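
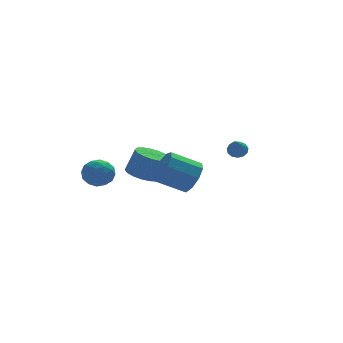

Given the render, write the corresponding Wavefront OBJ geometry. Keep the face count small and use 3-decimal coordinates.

v -3.277 2.948 -0.077
v -2.39 2.906 0.28
v -3.73 1.854 0.92
v -2.843 1.812 1.277
v -3.382 2.588 1.425
v -3.102 3.265 0.809
v -3.018 1.495 0.391
v -2.738 2.172 -0.225
v -2.23 2.009 0.569
v -2.455 2.684 1.208
v -3.665 2.076 -0.008
v -3.89 2.751 0.631
v -2.794 3.023 0.014
v -3.326 1.737 1.186
v -3.643 2.193 1.273
v -3.122 2.168 1.483
v -3.213 3.234 0.325
v -2.691 3.209 0.535
v -3.274 3.022 1.208
v -3.429 1.551 0.665
v -2.907 1.526 0.875
v -2.998 2.592 -0.283
v -2.477 2.567 -0.073
v -2.846 1.738 -0.008
v -2.178 2.471 0.394
v -2.444 1.828 0.98
v -2.547 1.642 0.459
v -2.383 2.039 0.097
v -2.311 2.868 0.769
v -2.577 2.225 1.355
v -2.894 2.681 1.443
v -2.729 3.079 1.08
v -2.217 2.34 0.939
v -3.543 2.535 -0.155
v -3.809 1.892 0.431
v -3.391 1.681 0.12
v -3.226 2.079 -0.243
v -3.676 2.932 0.22
v -3.942 2.289 0.806
v -3.737 2.721 1.103
v -3.573 3.118 0.741
v -3.903 2.42 0.261
v 0.39 -3.722 2.333
v 0.893 -3.571 3.207
v -0.626 -3.327 4.041
v -1.13 -3.478 3.167
v 0.808 -2.965 2.873
v -0.711 -2.72 3.707
v 0.527 -2.713 2.287
v -0.993 -2.468 3.12
v 0.181 -2.933 1.722
v -1.338 -2.688 2.555
v -0.067 -3.523 1.443
v -1.586 -3.278 2.277
v -0.101 -4.206 1.581
v -1.62 -3.961 2.414
v 0.094 -4.663 2.071
v -1.425 -4.418 2.904
v 0.428 -4.68 2.683
v -1.092 -4.435 3.517
v 0.743 -4.249 3.132
v -0.776 -4.004 3.966
v -0.656 2.355 0.259
v -0.134 3.22 0.12
v 0.398 3.13 1.563
v -0.124 2.265 1.701
v -0.567 3.371 0.289
v -0.035 3.28 1.732
v -1.02 3.288 0.451
v -0.488 3.198 1.894
v -1.39 2.992 0.569
v -0.858 2.902 2.012
v -1.591 2.55 0.616
v -1.059 2.46 2.058
v -1.579 2.063 0.581
v -1.047 1.973 2.023
v -1.355 1.643 0.472
v -0.823 1.553 1.914
v -0.971 1.387 0.314
v -0.439 1.296 1.757
v -0.514 1.352 0.144
v 0.017 1.261 1.586
v -0.091 1.546 -0
v 0.441 1.456 1.442
v 0.204 1.927 -0.085
v 0.735 1.836 1.358
v 0.301 2.405 -0.091
v 0.833 2.315 1.352
v 0.179 2.872 -0.017
v 0.711 2.782 1.426
v 4.091 0.866 2.151
v 4.558 0.941 2.469
v 3.509 -0.506 3.329
v 4.335 1.138 2.589
v 4.034 1.249 2.57
v 3.751 1.239 2.418
v 3.576 1.11 2.181
v 3.565 0.904 1.935
v 3.72 0.686 1.758
v 3.993 0.525 1.705
v 4.297 0.473 1.794
v 4.536 0.545 1.997
v 4.633 0.72 2.248
f 1 38 17
f 38 12 41
f 17 41 6
f 38 41 17
f 1 17 13
f 17 6 18
f 13 18 2
f 17 18 13
f 1 13 22
f 13 2 23
f 22 23 8
f 13 23 22
f 1 22 34
f 22 8 37
f 34 37 11
f 22 37 34
f 1 34 38
f 34 11 42
f 38 42 12
f 34 42 38
f 2 18 29
f 18 6 32
f 29 32 10
f 18 32 29
f 6 41 19
f 41 12 40
f 19 40 5
f 41 40 19
f 12 42 39
f 42 11 35
f 39 35 3
f 42 35 39
f 11 37 36
f 37 8 24
f 36 24 7
f 37 24 36
f 8 23 28
f 23 2 25
f 28 25 9
f 23 25 28
f 4 30 16
f 30 10 31
f 16 31 5
f 30 31 16
f 4 16 14
f 16 5 15
f 14 15 3
f 16 15 14
f 4 14 21
f 14 3 20
f 21 20 7
f 14 20 21
f 4 21 26
f 21 7 27
f 26 27 9
f 21 27 26
f 4 26 30
f 26 9 33
f 30 33 10
f 26 33 30
f 5 31 19
f 31 10 32
f 19 32 6
f 31 32 19
f 3 15 39
f 15 5 40
f 39 40 12
f 15 40 39
f 7 20 36
f 20 3 35
f 36 35 11
f 20 35 36
f 9 27 28
f 27 7 24
f 28 24 8
f 27 24 28
f 10 33 29
f 33 9 25
f 29 25 2
f 33 25 29
f 44 43 47
f 44 47 45
f 45 47 48
f 45 48 46
f 47 43 49
f 47 49 48
f 48 49 50
f 48 50 46
f 49 43 51
f 49 51 50
f 50 51 52
f 50 52 46
f 51 43 53
f 51 53 52
f 52 53 54
f 52 54 46
f 53 43 55
f 53 55 54
f 54 55 56
f 54 56 46
f 55 43 57
f 55 57 56
f 56 57 58
f 56 58 46
f 57 43 59
f 57 59 58
f 58 59 60
f 58 60 46
f 59 43 61
f 59 61 60
f 60 61 62
f 60 62 46
f 61 43 44
f 61 44 62
f 62 44 45
f 62 45 46
f 64 63 67
f 64 67 65
f 65 67 68
f 65 68 66
f 67 63 69
f 67 69 68
f 68 69 70
f 68 70 66
f 69 63 71
f 69 71 70
f 70 71 72
f 70 72 66
f 71 63 73
f 71 73 72
f 72 73 74
f 72 74 66
f 73 63 75
f 73 75 74
f 74 75 76
f 74 76 66
f 75 63 77
f 75 77 76
f 76 77 78
f 76 78 66
f 77 63 79
f 77 79 78
f 78 79 80
f 78 80 66
f 79 63 81
f 79 81 80
f 80 81 82
f 80 82 66
f 81 63 83
f 81 83 82
f 82 83 84
f 82 84 66
f 83 63 85
f 83 85 84
f 84 85 86
f 84 86 66
f 85 63 87
f 85 87 86
f 86 87 88
f 86 88 66
f 87 63 89
f 87 89 88
f 88 89 90
f 88 90 66
f 89 63 64
f 89 64 90
f 90 64 65
f 90 65 66
f 92 91 94
f 92 94 93
f 94 91 95
f 94 95 93
f 95 91 96
f 95 96 93
f 96 91 97
f 96 97 93
f 97 91 98
f 97 98 93
f 98 91 99
f 98 99 93
f 99 91 100
f 99 100 93
f 100 91 101
f 100 101 93
f 101 91 102
f 101 102 93
f 102 91 103
f 102 103 93
f 103 91 92
f 103 92 93



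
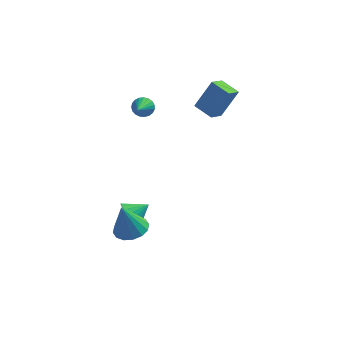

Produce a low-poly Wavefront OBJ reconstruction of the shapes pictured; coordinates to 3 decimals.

v -1.303 -1.572 -3.991
v -0.886 -1.555 -4.674
v -0.497 -1.148 -3.489
v -1.052 -1.24 -4.674
v -1.267 -0.991 -4.539
v -1.49 -0.857 -4.296
v -1.675 -0.865 -3.992
v -1.787 -1.013 -3.688
v -1.803 -1.271 -3.444
v -1.72 -1.59 -3.309
v -1.554 -1.905 -3.308
v -1.338 -2.154 -3.443
v -1.115 -2.288 -3.687
v -0.93 -2.28 -3.99
v -0.818 -2.132 -4.294
v -0.802 -1.873 -4.538
v -1.029 1.07 1.751
v -0.611 1.22 2.092
v -1.131 -0.01 2.349
v -0.797 1.301 2.205
v -1.024 1.341 2.241
v -1.251 1.336 2.191
v -1.44 1.284 2.065
v -1.558 1.195 1.885
v -1.584 1.085 1.682
v -1.515 0.972 1.49
v -1.361 0.877 1.344
v -1.15 0.814 1.268
v -0.918 0.796 1.275
v -0.705 0.826 1.365
v -0.548 0.898 1.521
v -0.474 0.999 1.717
v -0.496 1.113 1.919
v -0.935 -3.818 -2.931
v -0.345 -4.426 -2.866
v -1.325 -4.022 -1.289
v -0.134 -4.052 -2.77
v -0.138 -3.615 -2.716
v -0.356 -3.233 -2.72
v -0.728 -3.007 -2.781
v -1.157 -2.999 -2.882
v -1.525 -3.21 -2.996
v -1.736 -3.584 -3.092
v -1.732 -4.021 -3.146
v -1.514 -4.403 -3.141
v -1.142 -4.629 -3.081
v -0.713 -4.637 -2.98
v 2.16 1.088 1.306
v 1.301 1.698 1.585
v 2.555 1.834 0.892
v 1.695 2.444 1.171
v 2.925 1.496 2.769
v 2.065 2.106 3.048
v 3.319 2.242 2.355
v 2.46 2.852 2.634
f 2 1 4
f 2 4 3
f 4 1 5
f 4 5 3
f 5 1 6
f 5 6 3
f 6 1 7
f 6 7 3
f 7 1 8
f 7 8 3
f 8 1 9
f 8 9 3
f 9 1 10
f 9 10 3
f 10 1 11
f 10 11 3
f 11 1 12
f 11 12 3
f 12 1 13
f 12 13 3
f 13 1 14
f 13 14 3
f 14 1 15
f 14 15 3
f 15 1 16
f 15 16 3
f 16 1 2
f 16 2 3
f 18 17 20
f 18 20 19
f 20 17 21
f 20 21 19
f 21 17 22
f 21 22 19
f 22 17 23
f 22 23 19
f 23 17 24
f 23 24 19
f 24 17 25
f 24 25 19
f 25 17 26
f 25 26 19
f 26 17 27
f 26 27 19
f 27 17 28
f 27 28 19
f 28 17 29
f 28 29 19
f 29 17 30
f 29 30 19
f 30 17 31
f 30 31 19
f 31 17 32
f 31 32 19
f 32 17 33
f 32 33 19
f 33 17 18
f 33 18 19
f 35 34 37
f 35 37 36
f 37 34 38
f 37 38 36
f 38 34 39
f 38 39 36
f 39 34 40
f 39 40 36
f 40 34 41
f 40 41 36
f 41 34 42
f 41 42 36
f 42 34 43
f 42 43 36
f 43 34 44
f 43 44 36
f 44 34 45
f 44 45 36
f 45 34 46
f 45 46 36
f 46 34 47
f 46 47 36
f 47 34 35
f 47 35 36
f 49 51 48
f 52 49 48
f 48 51 50
f 50 52 48
f 49 55 51
f 53 49 52
f 53 55 49
f 51 55 50
f 54 52 50
f 50 55 54
f 54 53 52
f 55 53 54



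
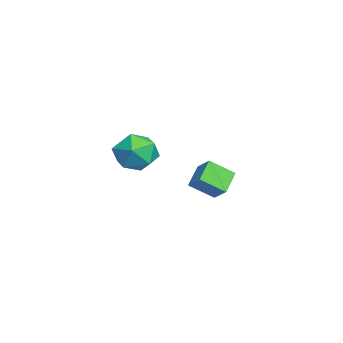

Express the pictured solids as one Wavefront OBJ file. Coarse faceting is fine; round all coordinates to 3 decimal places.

v 1.609 -1.932 3.483
v 2.206 -2.131 4.453
v 1.574 -3.769 3.127
v 2.171 -3.968 4.097
v 1.078 -3.595 4.157
v 1.1 -2.46 4.377
v 2.68 -3.44 3.203
v 2.702 -2.305 3.423
v 2.868 -3.063 4.28
v 1.878 -3.159 4.87
v 1.902 -2.741 2.71
v 0.912 -2.837 3.3
v -4.509 -0.425 0.356
v -3.806 0.12 1.036
v -4.641 0.796 -0.486
v -3.938 1.341 0.194
v -3.442 -0.841 -0.414
v -2.739 -0.296 0.266
v -3.574 0.38 -1.256
v -2.871 0.925 -0.576
f 1 12 6
f 1 6 2
f 1 2 8
f 1 8 11
f 1 11 12
f 2 6 10
f 6 12 5
f 12 11 3
f 11 8 7
f 8 2 9
f 4 10 5
f 4 5 3
f 4 3 7
f 4 7 9
f 4 9 10
f 5 10 6
f 3 5 12
f 7 3 11
f 9 7 8
f 10 9 2
f 14 16 13
f 17 14 13
f 13 16 15
f 15 17 13
f 14 20 16
f 18 14 17
f 18 20 14
f 16 20 15
f 19 17 15
f 15 20 19
f 19 18 17
f 20 18 19



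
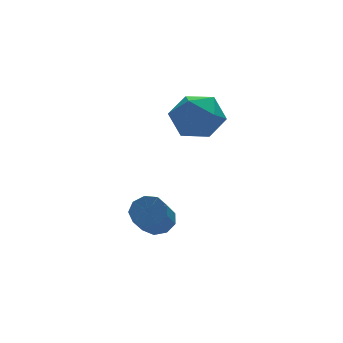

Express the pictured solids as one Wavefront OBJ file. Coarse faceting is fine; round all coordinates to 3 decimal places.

v -1.777 1.623 -2.771
v -1.272 1.129 -2.845
v -1.978 0.243 -1.743
v -2.483 0.737 -1.669
v -1.143 1.45 -2.504
v -1.848 0.564 -1.402
v -1.31 1.852 -2.288
v -2.015 0.966 -1.186
v -1.696 2.146 -2.298
v -2.401 1.26 -1.196
v -2.12 2.196 -2.529
v -2.825 1.31 -1.428
v -2.384 1.978 -2.874
v -3.089 1.092 -1.772
v -2.364 1.593 -3.17
v -3.069 0.707 -2.068
v -2.069 1.223 -3.28
v -2.775 0.337 -2.178
v -1.638 1.04 -3.151
v -2.344 0.154 -2.049
v 0.042 3.274 2.4
v 0.92 3.162 1.705
v -0.64 1.698 1.795
v 0.238 1.586 1.1
v 0.386 1.497 2.212
v 0.807 2.471 2.586
v -0.527 2.389 0.914
v -0.106 3.363 1.288
v 0.568 2.614 0.787
v 1.132 2.063 1.589
v -0.852 2.797 1.911
v -0.288 2.246 2.713
f 2 1 5
f 2 5 3
f 3 5 6
f 3 6 4
f 5 1 7
f 5 7 6
f 6 7 8
f 6 8 4
f 7 1 9
f 7 9 8
f 8 9 10
f 8 10 4
f 9 1 11
f 9 11 10
f 10 11 12
f 10 12 4
f 11 1 13
f 11 13 12
f 12 13 14
f 12 14 4
f 13 1 15
f 13 15 14
f 14 15 16
f 14 16 4
f 15 1 17
f 15 17 16
f 16 17 18
f 16 18 4
f 17 1 19
f 17 19 18
f 18 19 20
f 18 20 4
f 19 1 2
f 19 2 20
f 20 2 3
f 20 3 4
f 21 32 26
f 21 26 22
f 21 22 28
f 21 28 31
f 21 31 32
f 22 26 30
f 26 32 25
f 32 31 23
f 31 28 27
f 28 22 29
f 24 30 25
f 24 25 23
f 24 23 27
f 24 27 29
f 24 29 30
f 25 30 26
f 23 25 32
f 27 23 31
f 29 27 28
f 30 29 22



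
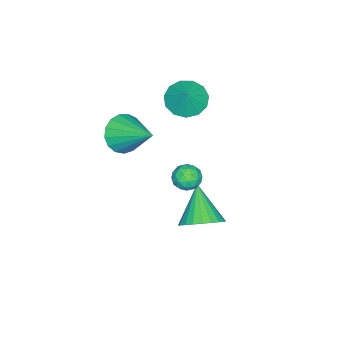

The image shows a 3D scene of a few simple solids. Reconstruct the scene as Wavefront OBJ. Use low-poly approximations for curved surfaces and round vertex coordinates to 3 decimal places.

v -2.534 -1.282 2.777
v -1.804 -1.96 2.518
v -1.866 -0.938 3.763
v -1.667 -1.463 2.252
v -1.806 -0.908 2.152
v -2.176 -0.472 2.251
v -2.66 -0.294 2.517
v -3.104 -0.429 2.865
v -3.367 -0.835 3.186
v -3.366 -1.383 3.376
v -3.101 -1.899 3.377
v -2.656 -2.219 3.187
v -2.172 -2.242 2.867
v 1.829 1.585 1.864
v 2.363 1.95 2.168
v 2.217 0.61 2.352
v 2.751 0.975 2.656
v 2.078 1.079 2.874
v 1.839 1.681 2.572
v 2.741 0.879 1.948
v 2.502 1.481 1.646
v 2.927 1.513 2.22
v 2.517 1.637 2.792
v 2.063 0.923 1.728
v 1.653 1.047 2.3
v 2.062 1.853 1.973
v 2.518 0.707 2.547
v 2.122 0.768 2.675
v 2.437 0.983 2.854
v 1.754 1.695 2.211
v 2.068 1.909 2.389
v 1.9 1.398 2.805
v 2.512 0.651 2.131
v 2.826 0.865 2.309
v 2.143 1.577 1.666
v 2.458 1.792 1.845
v 2.68 1.162 1.715
v 2.708 1.811 2.182
v 2.936 1.238 2.469
v 2.93 1.181 2.053
v 2.789 1.535 1.875
v 2.467 1.884 2.519
v 2.695 1.311 2.806
v 2.299 1.372 2.934
v 2.158 1.726 2.756
v 2.798 1.627 2.549
v 1.885 1.249 1.714
v 2.113 0.676 2.001
v 2.422 0.834 1.764
v 2.281 1.188 1.586
v 1.644 1.322 2.051
v 1.872 0.749 2.338
v 1.791 1.025 2.645
v 1.65 1.379 2.467
v 1.782 0.933 1.971
v 0.327 1.032 -2.984
v 1.167 1.005 -2.306
v -0.887 0.148 -1.516
v 1.001 1.382 -2.216
v 0.732 1.706 -2.243
v 0.402 1.927 -2.383
v 0.06 2.011 -2.615
v -0.241 1.947 -2.902
v -0.456 1.744 -3.202
v -0.551 1.432 -3.469
v -0.513 1.059 -3.662
v -0.347 0.682 -3.752
v -0.078 0.359 -3.725
v 0.252 0.138 -3.585
v 0.594 0.053 -3.353
v 0.895 0.117 -3.066
v 1.109 0.321 -2.766
v 1.205 0.633 -2.499
v 0.934 -2.578 2.501
v 1.504 -2.25 1.683
v 1.486 -0.802 3.599
v 1.048 -2.056 1.598
v 0.566 -1.982 1.72
v 0.169 -2.044 2.021
v -0.054 -2.229 2.432
v -0.05 -2.494 2.859
v 0.18 -2.778 3.204
v 0.582 -3.017 3.388
v 1.065 -3.155 3.369
v 1.518 -3.161 3.151
v 1.837 -3.034 2.785
v 1.949 -2.802 2.353
v 1.829 -2.519 1.955
f 2 1 4
f 2 4 3
f 4 1 5
f 4 5 3
f 5 1 6
f 5 6 3
f 6 1 7
f 6 7 3
f 7 1 8
f 7 8 3
f 8 1 9
f 8 9 3
f 9 1 10
f 9 10 3
f 10 1 11
f 10 11 3
f 11 1 12
f 11 12 3
f 12 1 13
f 12 13 3
f 13 1 2
f 13 2 3
f 14 51 30
f 51 25 54
f 30 54 19
f 51 54 30
f 14 30 26
f 30 19 31
f 26 31 15
f 30 31 26
f 14 26 35
f 26 15 36
f 35 36 21
f 26 36 35
f 14 35 47
f 35 21 50
f 47 50 24
f 35 50 47
f 14 47 51
f 47 24 55
f 51 55 25
f 47 55 51
f 15 31 42
f 31 19 45
f 42 45 23
f 31 45 42
f 19 54 32
f 54 25 53
f 32 53 18
f 54 53 32
f 25 55 52
f 55 24 48
f 52 48 16
f 55 48 52
f 24 50 49
f 50 21 37
f 49 37 20
f 50 37 49
f 21 36 41
f 36 15 38
f 41 38 22
f 36 38 41
f 17 43 29
f 43 23 44
f 29 44 18
f 43 44 29
f 17 29 27
f 29 18 28
f 27 28 16
f 29 28 27
f 17 27 34
f 27 16 33
f 34 33 20
f 27 33 34
f 17 34 39
f 34 20 40
f 39 40 22
f 34 40 39
f 17 39 43
f 39 22 46
f 43 46 23
f 39 46 43
f 18 44 32
f 44 23 45
f 32 45 19
f 44 45 32
f 16 28 52
f 28 18 53
f 52 53 25
f 28 53 52
f 20 33 49
f 33 16 48
f 49 48 24
f 33 48 49
f 22 40 41
f 40 20 37
f 41 37 21
f 40 37 41
f 23 46 42
f 46 22 38
f 42 38 15
f 46 38 42
f 57 56 59
f 57 59 58
f 59 56 60
f 59 60 58
f 60 56 61
f 60 61 58
f 61 56 62
f 61 62 58
f 62 56 63
f 62 63 58
f 63 56 64
f 63 64 58
f 64 56 65
f 64 65 58
f 65 56 66
f 65 66 58
f 66 56 67
f 66 67 58
f 67 56 68
f 67 68 58
f 68 56 69
f 68 69 58
f 69 56 70
f 69 70 58
f 70 56 71
f 70 71 58
f 71 56 72
f 71 72 58
f 72 56 73
f 72 73 58
f 73 56 57
f 73 57 58
f 75 74 77
f 75 77 76
f 77 74 78
f 77 78 76
f 78 74 79
f 78 79 76
f 79 74 80
f 79 80 76
f 80 74 81
f 80 81 76
f 81 74 82
f 81 82 76
f 82 74 83
f 82 83 76
f 83 74 84
f 83 84 76
f 84 74 85
f 84 85 76
f 85 74 86
f 85 86 76
f 86 74 87
f 86 87 76
f 87 74 88
f 87 88 76
f 88 74 75
f 88 75 76



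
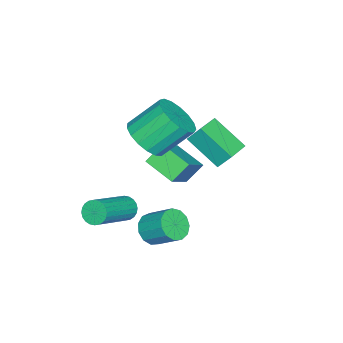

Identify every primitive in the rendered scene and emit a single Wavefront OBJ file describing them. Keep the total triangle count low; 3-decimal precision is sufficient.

v -0.13 -1.935 -0.611
v 0.092 -2.198 -1.066
v 1.932 -2.587 0.056
v 1.71 -2.325 0.511
v 0.157 -1.988 -1.1
v 1.997 -2.377 0.021
v 0.179 -1.77 -1.06
v 2.019 -2.16 0.061
v 0.154 -1.578 -0.952
v 1.994 -1.967 0.17
v 0.085 -1.44 -0.792
v 1.925 -1.829 0.33
v -0.016 -1.377 -0.604
v 1.824 -1.766 0.518
v -0.135 -1.399 -0.417
v 1.705 -1.789 0.704
v -0.253 -1.503 -0.26
v 1.588 -1.893 0.862
v -0.352 -1.673 -0.156
v 1.488 -2.062 0.966
v -0.417 -1.883 -0.121
v 1.423 -2.272 1
v -0.439 -2.1 -0.161
v 1.401 -2.49 0.96
v -0.414 -2.293 -0.27
v 1.426 -2.682 0.852
v -0.345 -2.431 -0.43
v 1.495 -2.82 0.692
v -0.244 -2.494 -0.618
v 1.596 -2.883 0.504
v -0.125 -2.471 -0.804
v 1.715 -2.861 0.317
v -0.008 -2.367 -0.962
v 1.833 -2.757 0.16
v -4.382 -1.613 0.035
v -2.846 -1.562 1.299
v -4.009 -0.316 -0.47
v -2.473 -0.266 0.795
v -3.767 -2.074 -0.695
v -2.231 -2.024 0.57
v -3.394 -0.778 -1.199
v -1.858 -0.727 0.065
v -1.844 0.494 3.741
v -1.895 1.027 4.477
v -1.569 1.862 2.77
v -1.62 2.395 3.506
v -0.76 0.385 3.894
v -0.811 0.918 4.63
v -0.485 1.753 2.923
v -0.536 2.286 3.659
v -1.202 -1.538 2.9
v -0.493 -1.804 3.552
v -1.208 -0.768 4.753
v -1.918 -0.502 4.1
v -0.308 -1.422 3.332
v -1.024 -0.385 4.533
v -0.328 -1.066 3.013
v -1.044 -0.029 4.213
v -0.549 -0.818 2.668
v -1.264 0.218 3.868
v -0.919 -0.735 2.376
v -1.634 0.301 3.576
v -1.354 -0.836 2.204
v -2.069 0.2 3.404
v -1.754 -1.098 2.191
v -2.47 -0.062 3.392
v -2.028 -1.461 2.341
v -2.744 -0.425 3.542
v -2.113 -1.842 2.619
v -2.828 -0.805 3.819
v -1.989 -2.152 2.961
v -2.705 -1.116 4.162
v -1.685 -2.323 3.289
v -2.4 -1.286 4.49
v -1.27 -2.313 3.528
v -1.986 -1.277 4.729
v -0.84 -2.126 3.623
v -1.556 -1.09 4.824
v 0.425 -0.522 -0.911
v 0.684 -0.125 -1.467
v 0.833 0.899 -0.664
v 0.575 0.502 -0.109
v 0.276 -0.068 -1.463
v 0.426 0.956 -0.66
v -0.084 -0.155 -1.285
v 0.066 0.869 -0.482
v -0.282 -0.359 -0.988
v -0.133 0.665 -0.185
v -0.256 -0.615 -0.666
v -0.107 0.41 0.136
v -0.014 -0.841 -0.423
v 0.136 0.183 0.38
v 0.368 -0.966 -0.335
v 0.518 0.058 0.468
v 0.768 -0.95 -0.429
v 0.918 0.074 0.373
v 1.059 -0.798 -0.677
v 1.209 0.226 0.126
v 1.149 -0.559 -0.999
v 1.299 0.465 -0.197
v 1.009 -0.308 -1.294
v 1.159 0.716 -0.491
f 2 1 5
f 2 5 3
f 3 5 6
f 3 6 4
f 5 1 7
f 5 7 6
f 6 7 8
f 6 8 4
f 7 1 9
f 7 9 8
f 8 9 10
f 8 10 4
f 9 1 11
f 9 11 10
f 10 11 12
f 10 12 4
f 11 1 13
f 11 13 12
f 12 13 14
f 12 14 4
f 13 1 15
f 13 15 14
f 14 15 16
f 14 16 4
f 15 1 17
f 15 17 16
f 16 17 18
f 16 18 4
f 17 1 19
f 17 19 18
f 18 19 20
f 18 20 4
f 19 1 21
f 19 21 20
f 20 21 22
f 20 22 4
f 21 1 23
f 21 23 22
f 22 23 24
f 22 24 4
f 23 1 25
f 23 25 24
f 24 25 26
f 24 26 4
f 25 1 27
f 25 27 26
f 26 27 28
f 26 28 4
f 27 1 29
f 27 29 28
f 28 29 30
f 28 30 4
f 29 1 31
f 29 31 30
f 30 31 32
f 30 32 4
f 31 1 33
f 31 33 32
f 32 33 34
f 32 34 4
f 33 1 2
f 33 2 34
f 34 2 3
f 34 3 4
f 36 38 35
f 39 36 35
f 35 38 37
f 37 39 35
f 36 42 38
f 40 36 39
f 40 42 36
f 38 42 37
f 41 39 37
f 37 42 41
f 41 40 39
f 42 40 41
f 44 46 43
f 47 44 43
f 43 46 45
f 45 47 43
f 44 50 46
f 48 44 47
f 48 50 44
f 46 50 45
f 49 47 45
f 45 50 49
f 49 48 47
f 50 48 49
f 52 51 55
f 52 55 53
f 53 55 56
f 53 56 54
f 55 51 57
f 55 57 56
f 56 57 58
f 56 58 54
f 57 51 59
f 57 59 58
f 58 59 60
f 58 60 54
f 59 51 61
f 59 61 60
f 60 61 62
f 60 62 54
f 61 51 63
f 61 63 62
f 62 63 64
f 62 64 54
f 63 51 65
f 63 65 64
f 64 65 66
f 64 66 54
f 65 51 67
f 65 67 66
f 66 67 68
f 66 68 54
f 67 51 69
f 67 69 68
f 68 69 70
f 68 70 54
f 69 51 71
f 69 71 70
f 70 71 72
f 70 72 54
f 71 51 73
f 71 73 72
f 72 73 74
f 72 74 54
f 73 51 75
f 73 75 74
f 74 75 76
f 74 76 54
f 75 51 77
f 75 77 76
f 76 77 78
f 76 78 54
f 77 51 52
f 77 52 78
f 78 52 53
f 78 53 54
f 80 79 83
f 80 83 81
f 81 83 84
f 81 84 82
f 83 79 85
f 83 85 84
f 84 85 86
f 84 86 82
f 85 79 87
f 85 87 86
f 86 87 88
f 86 88 82
f 87 79 89
f 87 89 88
f 88 89 90
f 88 90 82
f 89 79 91
f 89 91 90
f 90 91 92
f 90 92 82
f 91 79 93
f 91 93 92
f 92 93 94
f 92 94 82
f 93 79 95
f 93 95 94
f 94 95 96
f 94 96 82
f 95 79 97
f 95 97 96
f 96 97 98
f 96 98 82
f 97 79 99
f 97 99 98
f 98 99 100
f 98 100 82
f 99 79 101
f 99 101 100
f 100 101 102
f 100 102 82
f 101 79 80
f 101 80 102
f 102 80 81
f 102 81 82



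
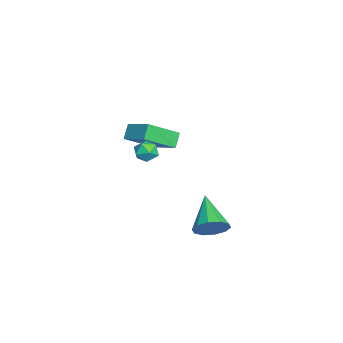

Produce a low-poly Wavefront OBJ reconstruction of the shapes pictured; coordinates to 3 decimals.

v 4.813 3.041 -3.07
v 5.32 2.887 -2.318
v 3.047 2.699 -1.95
v 5.2 3.442 -2.338
v 4.932 3.844 -2.637
v 4.619 3.94 -3.102
v 4.38 3.692 -3.555
v 4.307 3.196 -3.822
v 4.427 2.64 -3.802
v 4.695 2.238 -3.503
v 5.008 2.143 -3.038
v 5.247 2.39 -2.586
v 2.641 0.415 1.011
v 3.085 0.398 1.517
v 3.095 -0.478 0.583
v 3.539 -0.495 1.089
v 2.889 -0.627 1.206
v 2.609 -0.076 1.47
v 3.571 -0.004 0.63
v 3.291 0.547 0.894
v 3.659 0.139 1.281
v 3.238 -0.247 1.637
v 2.942 0.167 0.463
v 2.521 -0.219 0.819
v -1.301 -1.379 -0.749
v -1.892 -1.194 -0.042
v -2.091 0.115 -1.8
v -2.682 0.3 -1.093
v -0.178 -0.32 -0.087
v -0.769 -0.135 0.62
v -0.968 1.174 -1.138
v -1.559 1.359 -0.431
f 2 1 4
f 2 4 3
f 4 1 5
f 4 5 3
f 5 1 6
f 5 6 3
f 6 1 7
f 6 7 3
f 7 1 8
f 7 8 3
f 8 1 9
f 8 9 3
f 9 1 10
f 9 10 3
f 10 1 11
f 10 11 3
f 11 1 12
f 11 12 3
f 12 1 2
f 12 2 3
f 13 24 18
f 13 18 14
f 13 14 20
f 13 20 23
f 13 23 24
f 14 18 22
f 18 24 17
f 24 23 15
f 23 20 19
f 20 14 21
f 16 22 17
f 16 17 15
f 16 15 19
f 16 19 21
f 16 21 22
f 17 22 18
f 15 17 24
f 19 15 23
f 21 19 20
f 22 21 14
f 26 28 25
f 29 26 25
f 25 28 27
f 27 29 25
f 26 32 28
f 30 26 29
f 30 32 26
f 28 32 27
f 31 29 27
f 27 32 31
f 31 30 29
f 32 30 31



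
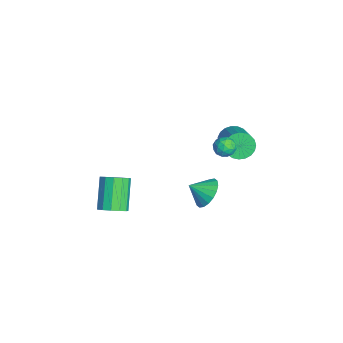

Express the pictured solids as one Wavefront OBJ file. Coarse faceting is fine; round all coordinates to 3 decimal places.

v -0.519 3.25 0.996
v -0.216 2.728 0.697
v -1.244 2.572 1.443
v -0.941 2.05 1.144
v -0.63 2.38 1.642
v -0.182 2.799 1.365
v -1.278 2.501 0.775
v -0.83 2.92 0.498
v -0.685 2.266 0.56
v -0.285 2.191 1.096
v -1.175 3.109 1.044
v -0.775 3.034 1.58
v -0.304 3.049 0.807
v -1.156 2.251 1.333
v -0.974 2.445 1.625
v -0.796 2.139 1.45
v -0.284 3.09 1.2
v -0.106 2.784 1.024
v -0.35 2.579 1.58
v -1.354 2.516 1.116
v -1.176 2.21 0.94
v -0.664 3.161 0.69
v -0.486 2.855 0.515
v -1.11 2.721 0.56
v -0.401 2.47 0.551
v -0.827 2.072 0.814
v -1.025 2.336 0.597
v -0.762 2.583 0.434
v -0.166 2.426 0.866
v -0.592 2.028 1.129
v -0.41 2.222 1.422
v -0.146 2.468 1.259
v -0.442 2.154 0.786
v -0.868 3.272 1.011
v -1.294 2.874 1.274
v -1.314 2.832 0.881
v -1.05 3.078 0.718
v -0.633 3.228 1.326
v -1.059 2.83 1.589
v -0.698 2.717 1.706
v -0.435 2.964 1.543
v -1.018 3.146 1.354
v -2.678 3.46 -0.175
v -2.276 3.692 -0.91
v -0.62 3.772 0.019
v -1.022 3.54 0.755
v -2.369 4.013 -0.771
v -0.714 4.093 0.158
v -2.516 4.238 -0.529
v -0.861 4.318 0.4
v -2.691 4.328 -0.226
v -1.036 4.408 0.704
v -2.863 4.269 0.087
v -1.208 4.349 1.016
v -3.004 4.069 0.354
v -1.348 4.149 1.283
v -3.088 3.765 0.53
v -1.432 3.844 1.459
v -3.101 3.407 0.584
v -1.446 3.487 1.513
v -3.041 3.059 0.507
v -1.385 3.139 1.436
v -2.918 2.78 0.312
v -1.263 2.86 1.241
v -2.753 2.619 0.033
v -1.098 2.698 0.962
v -2.576 2.603 -0.282
v -0.921 2.683 0.647
v -2.416 2.735 -0.578
v -0.761 2.815 0.351
v -2.301 2.993 -0.805
v -0.646 3.073 0.124
v -2.252 3.332 -0.922
v -0.596 3.411 0.007
v 1.624 1.356 -0.495
v 2.22 1.767 0.166
v 1.516 0.404 0.195
v 1.825 1.903 0.293
v 1.391 1.932 0.263
v 1.003 1.846 0.084
v 0.738 1.663 -0.21
v 0.648 1.419 -0.561
v 0.752 1.163 -0.898
v 1.029 0.945 -1.156
v 1.423 0.808 -1.282
v 1.857 0.78 -1.253
v 2.245 0.866 -1.073
v 2.51 1.049 -0.779
v 2.6 1.292 -0.429
v 2.496 1.549 -0.091
v 2.157 -3.676 -0.749
v 2.559 -2.999 -0.518
v 1.205 -2.688 0.921
v 0.803 -3.364 0.689
v 2.251 -2.866 -0.836
v 0.897 -2.554 0.603
v 1.914 -2.99 -1.127
v 0.56 -2.678 0.312
v 1.654 -3.331 -1.297
v 0.3 -3.019 0.141
v 1.553 -3.782 -1.294
v 0.2 -3.47 0.145
v 1.645 -4.199 -1.118
v 0.291 -3.888 0.321
v 1.898 -4.45 -0.825
v 0.545 -4.139 0.614
v 2.234 -4.456 -0.507
v 0.881 -4.144 0.931
v 2.546 -4.213 -0.267
v 1.192 -3.901 1.172
v 2.734 -3.8 -0.18
v 1.38 -3.488 1.259
v 2.738 -3.348 -0.273
v 1.385 -3.036 1.165
f 1 38 17
f 38 12 41
f 17 41 6
f 38 41 17
f 1 17 13
f 17 6 18
f 13 18 2
f 17 18 13
f 1 13 22
f 13 2 23
f 22 23 8
f 13 23 22
f 1 22 34
f 22 8 37
f 34 37 11
f 22 37 34
f 1 34 38
f 34 11 42
f 38 42 12
f 34 42 38
f 2 18 29
f 18 6 32
f 29 32 10
f 18 32 29
f 6 41 19
f 41 12 40
f 19 40 5
f 41 40 19
f 12 42 39
f 42 11 35
f 39 35 3
f 42 35 39
f 11 37 36
f 37 8 24
f 36 24 7
f 37 24 36
f 8 23 28
f 23 2 25
f 28 25 9
f 23 25 28
f 4 30 16
f 30 10 31
f 16 31 5
f 30 31 16
f 4 16 14
f 16 5 15
f 14 15 3
f 16 15 14
f 4 14 21
f 14 3 20
f 21 20 7
f 14 20 21
f 4 21 26
f 21 7 27
f 26 27 9
f 21 27 26
f 4 26 30
f 26 9 33
f 30 33 10
f 26 33 30
f 5 31 19
f 31 10 32
f 19 32 6
f 31 32 19
f 3 15 39
f 15 5 40
f 39 40 12
f 15 40 39
f 7 20 36
f 20 3 35
f 36 35 11
f 20 35 36
f 9 27 28
f 27 7 24
f 28 24 8
f 27 24 28
f 10 33 29
f 33 9 25
f 29 25 2
f 33 25 29
f 44 43 47
f 44 47 45
f 45 47 48
f 45 48 46
f 47 43 49
f 47 49 48
f 48 49 50
f 48 50 46
f 49 43 51
f 49 51 50
f 50 51 52
f 50 52 46
f 51 43 53
f 51 53 52
f 52 53 54
f 52 54 46
f 53 43 55
f 53 55 54
f 54 55 56
f 54 56 46
f 55 43 57
f 55 57 56
f 56 57 58
f 56 58 46
f 57 43 59
f 57 59 58
f 58 59 60
f 58 60 46
f 59 43 61
f 59 61 60
f 60 61 62
f 60 62 46
f 61 43 63
f 61 63 62
f 62 63 64
f 62 64 46
f 63 43 65
f 63 65 64
f 64 65 66
f 64 66 46
f 65 43 67
f 65 67 66
f 66 67 68
f 66 68 46
f 67 43 69
f 67 69 68
f 68 69 70
f 68 70 46
f 69 43 71
f 69 71 70
f 70 71 72
f 70 72 46
f 71 43 73
f 71 73 72
f 72 73 74
f 72 74 46
f 73 43 44
f 73 44 74
f 74 44 45
f 74 45 46
f 76 75 78
f 76 78 77
f 78 75 79
f 78 79 77
f 79 75 80
f 79 80 77
f 80 75 81
f 80 81 77
f 81 75 82
f 81 82 77
f 82 75 83
f 82 83 77
f 83 75 84
f 83 84 77
f 84 75 85
f 84 85 77
f 85 75 86
f 85 86 77
f 86 75 87
f 86 87 77
f 87 75 88
f 87 88 77
f 88 75 89
f 88 89 77
f 89 75 90
f 89 90 77
f 90 75 76
f 90 76 77
f 92 91 95
f 92 95 93
f 93 95 96
f 93 96 94
f 95 91 97
f 95 97 96
f 96 97 98
f 96 98 94
f 97 91 99
f 97 99 98
f 98 99 100
f 98 100 94
f 99 91 101
f 99 101 100
f 100 101 102
f 100 102 94
f 101 91 103
f 101 103 102
f 102 103 104
f 102 104 94
f 103 91 105
f 103 105 104
f 104 105 106
f 104 106 94
f 105 91 107
f 105 107 106
f 106 107 108
f 106 108 94
f 107 91 109
f 107 109 108
f 108 109 110
f 108 110 94
f 109 91 111
f 109 111 110
f 110 111 112
f 110 112 94
f 111 91 113
f 111 113 112
f 112 113 114
f 112 114 94
f 113 91 92
f 113 92 114
f 114 92 93
f 114 93 94



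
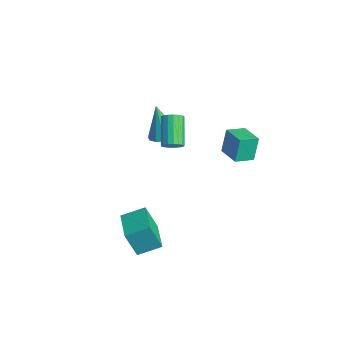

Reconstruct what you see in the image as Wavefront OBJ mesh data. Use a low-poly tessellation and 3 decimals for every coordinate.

v -0.617 1.785 -0.632
v -0.856 2.158 0.612
v -0.614 2.782 -0.93
v -0.852 3.154 0.314
v 0.612 1.846 -0.414
v 0.374 2.218 0.83
v 0.616 2.842 -0.712
v 0.377 3.215 0.532
v -0.874 -0.661 0.613
v -0.516 -0.31 0.839
v -1.707 0.291 1.793
v -2.066 -0.059 1.567
v -0.614 -0.177 0.634
v -1.805 0.424 1.588
v -0.771 -0.155 0.424
v -1.962 0.446 1.378
v -0.951 -0.248 0.257
v -2.143 0.353 1.211
v -1.115 -0.437 0.172
v -2.306 0.165 1.126
v -1.223 -0.676 0.188
v -2.414 -0.075 1.141
v -1.251 -0.912 0.301
v -2.442 -0.311 1.255
v -1.193 -1.09 0.486
v -2.384 -0.489 1.439
v -1.062 -1.17 0.7
v -2.253 -0.569 1.653
v -0.888 -1.133 0.894
v -2.079 -0.532 1.848
v -0.711 -0.988 1.024
v -1.902 -0.387 1.977
v -0.571 -0.768 1.059
v -1.763 -0.167 2.013
v -0.501 -0.523 0.993
v -1.692 0.078 1.947
v -2.948 -0.075 -0.634
v -2.245 0.06 -0.351
v -3.632 -0.145 1.094
v -2.43 0.448 -0.408
v -2.78 0.67 -0.537
v -3.183 0.656 -0.697
v -3.511 0.41 -0.837
v -3.661 0.009 -0.913
v -3.585 -0.417 -0.9
v -3.306 -0.736 -0.803
v -2.914 -0.844 -0.652
v -2.533 -0.708 -0.496
v -2.283 -0.371 -0.383
v 0.857 -3.599 -3.299
v 0.584 -4.071 -1.87
v 1.194 -2.496 -2.871
v 0.922 -2.969 -1.441
v 2.378 -4.111 -3.179
v 2.106 -4.584 -1.749
v 2.716 -3.009 -2.75
v 2.443 -3.481 -1.321
f 2 4 1
f 5 2 1
f 1 4 3
f 3 5 1
f 2 8 4
f 6 2 5
f 6 8 2
f 4 8 3
f 7 5 3
f 3 8 7
f 7 6 5
f 8 6 7
f 10 9 13
f 10 13 11
f 11 13 14
f 11 14 12
f 13 9 15
f 13 15 14
f 14 15 16
f 14 16 12
f 15 9 17
f 15 17 16
f 16 17 18
f 16 18 12
f 17 9 19
f 17 19 18
f 18 19 20
f 18 20 12
f 19 9 21
f 19 21 20
f 20 21 22
f 20 22 12
f 21 9 23
f 21 23 22
f 22 23 24
f 22 24 12
f 23 9 25
f 23 25 24
f 24 25 26
f 24 26 12
f 25 9 27
f 25 27 26
f 26 27 28
f 26 28 12
f 27 9 29
f 27 29 28
f 28 29 30
f 28 30 12
f 29 9 31
f 29 31 30
f 30 31 32
f 30 32 12
f 31 9 33
f 31 33 32
f 32 33 34
f 32 34 12
f 33 9 35
f 33 35 34
f 34 35 36
f 34 36 12
f 35 9 10
f 35 10 36
f 36 10 11
f 36 11 12
f 38 37 40
f 38 40 39
f 40 37 41
f 40 41 39
f 41 37 42
f 41 42 39
f 42 37 43
f 42 43 39
f 43 37 44
f 43 44 39
f 44 37 45
f 44 45 39
f 45 37 46
f 45 46 39
f 46 37 47
f 46 47 39
f 47 37 48
f 47 48 39
f 48 37 49
f 48 49 39
f 49 37 38
f 49 38 39
f 51 53 50
f 54 51 50
f 50 53 52
f 52 54 50
f 51 57 53
f 55 51 54
f 55 57 51
f 53 57 52
f 56 54 52
f 52 57 56
f 56 55 54
f 57 55 56



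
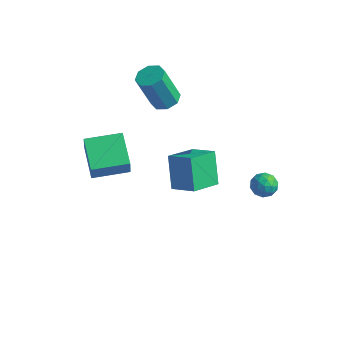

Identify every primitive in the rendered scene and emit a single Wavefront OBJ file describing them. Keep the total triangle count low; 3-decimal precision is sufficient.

v -3.031 2.04 2.625
v -2.466 2.503 2.899
v -3.045 2.003 4.93
v -3.609 1.54 4.655
v -2.983 2.793 2.824
v -3.561 2.293 4.854
v -3.527 2.641 2.631
v -4.106 2.142 4.662
v -3.781 2.138 2.435
v -4.36 1.638 4.466
v -3.595 1.577 2.35
v -4.174 1.077 4.381
v -3.079 1.287 2.426
v -3.657 0.787 4.456
v -2.534 1.438 2.618
v -3.113 0.939 4.649
v -2.28 1.942 2.814
v -2.859 1.442 4.845
v -2.272 1.083 -0.838
v -0.929 1.04 -0.172
v -1.881 2.702 -1.521
v -0.538 2.659 -0.855
v -1.522 0.241 -2.405
v -0.179 0.198 -1.739
v -1.131 1.86 -3.088
v 0.212 1.817 -2.422
v -3.223 -4.042 1.536
v -3.048 -4.293 2.541
v -4.524 -2.755 2.084
v -4.35 -3.006 3.088
v -1.89 -2.734 1.632
v -1.716 -2.985 2.636
v -3.192 -1.447 2.179
v -3.017 -1.698 3.184
v 2.822 2.833 -1.336
v 3.267 2.271 -1.172
v 1.933 2.069 -1.548
v 2.378 1.507 -1.384
v 2.159 1.969 -0.855
v 2.709 2.441 -0.724
v 2.491 1.899 -1.996
v 3.041 2.371 -1.865
v 3.063 1.693 -1.58
v 2.857 1.736 -0.874
v 2.343 2.604 -1.846
v 2.137 2.647 -1.14
v 3.122 2.619 -1.236
v 2.078 1.721 -1.484
v 1.949 1.993 -1.173
v 2.211 1.662 -1.077
v 2.794 2.719 -0.972
v 3.056 2.389 -0.876
v 2.405 2.211 -0.689
v 2.144 1.951 -1.844
v 2.406 1.621 -1.748
v 2.989 2.678 -1.643
v 3.251 2.347 -1.547
v 2.795 2.129 -2.031
v 3.264 1.949 -1.379
v 2.741 1.5 -1.503
v 2.808 1.73 -1.863
v 3.131 2.008 -1.786
v 3.143 1.974 -0.964
v 2.621 1.525 -1.088
v 2.492 1.797 -0.777
v 2.815 2.075 -0.701
v 3.023 1.635 -1.204
v 2.579 2.815 -1.632
v 2.057 2.366 -1.756
v 2.385 2.265 -2.019
v 2.708 2.543 -1.943
v 2.459 2.84 -1.217
v 1.936 2.391 -1.341
v 2.069 2.332 -0.934
v 2.392 2.61 -0.857
v 2.177 2.705 -1.516
f 2 1 5
f 2 5 3
f 3 5 6
f 3 6 4
f 5 1 7
f 5 7 6
f 6 7 8
f 6 8 4
f 7 1 9
f 7 9 8
f 8 9 10
f 8 10 4
f 9 1 11
f 9 11 10
f 10 11 12
f 10 12 4
f 11 1 13
f 11 13 12
f 12 13 14
f 12 14 4
f 13 1 15
f 13 15 14
f 14 15 16
f 14 16 4
f 15 1 17
f 15 17 16
f 16 17 18
f 16 18 4
f 17 1 2
f 17 2 18
f 18 2 3
f 18 3 4
f 20 22 19
f 23 20 19
f 19 22 21
f 21 23 19
f 20 26 22
f 24 20 23
f 24 26 20
f 22 26 21
f 25 23 21
f 21 26 25
f 25 24 23
f 26 24 25
f 28 30 27
f 31 28 27
f 27 30 29
f 29 31 27
f 28 34 30
f 32 28 31
f 32 34 28
f 30 34 29
f 33 31 29
f 29 34 33
f 33 32 31
f 34 32 33
f 35 72 51
f 72 46 75
f 51 75 40
f 72 75 51
f 35 51 47
f 51 40 52
f 47 52 36
f 51 52 47
f 35 47 56
f 47 36 57
f 56 57 42
f 47 57 56
f 35 56 68
f 56 42 71
f 68 71 45
f 56 71 68
f 35 68 72
f 68 45 76
f 72 76 46
f 68 76 72
f 36 52 63
f 52 40 66
f 63 66 44
f 52 66 63
f 40 75 53
f 75 46 74
f 53 74 39
f 75 74 53
f 46 76 73
f 76 45 69
f 73 69 37
f 76 69 73
f 45 71 70
f 71 42 58
f 70 58 41
f 71 58 70
f 42 57 62
f 57 36 59
f 62 59 43
f 57 59 62
f 38 64 50
f 64 44 65
f 50 65 39
f 64 65 50
f 38 50 48
f 50 39 49
f 48 49 37
f 50 49 48
f 38 48 55
f 48 37 54
f 55 54 41
f 48 54 55
f 38 55 60
f 55 41 61
f 60 61 43
f 55 61 60
f 38 60 64
f 60 43 67
f 64 67 44
f 60 67 64
f 39 65 53
f 65 44 66
f 53 66 40
f 65 66 53
f 37 49 73
f 49 39 74
f 73 74 46
f 49 74 73
f 41 54 70
f 54 37 69
f 70 69 45
f 54 69 70
f 43 61 62
f 61 41 58
f 62 58 42
f 61 58 62
f 44 67 63
f 67 43 59
f 63 59 36
f 67 59 63



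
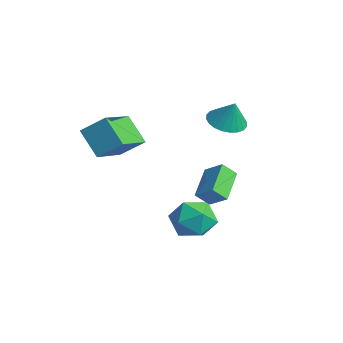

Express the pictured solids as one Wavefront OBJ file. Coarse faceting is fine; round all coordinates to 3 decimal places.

v 1.655 1.596 -1.061
v 1.47 1.012 -0.457
v 0.608 2.629 -0.382
v 0.423 2.046 0.221
v 2.417 1.974 -0.461
v 2.232 1.391 0.142
v 1.37 3.008 0.217
v 1.185 2.424 0.821
v -0.875 3.784 2.053
v -0.224 3.199 1.89
v -0.445 3.936 3.227
v -0.073 3.498 1.796
v -0.044 3.839 1.741
v -0.141 4.172 1.733
v -0.351 4.446 1.774
v -0.64 4.619 1.858
v -0.965 4.665 1.971
v -1.276 4.577 2.097
v -1.527 4.368 2.216
v -1.678 4.07 2.31
v -1.707 3.728 2.365
v -1.609 3.395 2.373
v -1.4 3.121 2.331
v -1.111 2.948 2.248
v -0.786 2.902 2.135
v -0.474 2.99 2.009
v -2.388 -2.21 2.247
v -1.759 -1.352 3.078
v -3.483 -0.632 1.448
v -2.854 0.225 2.279
v -1.286 -1.985 1.181
v -0.657 -1.128 2.012
v -2.381 -0.408 0.382
v -1.752 0.45 1.213
v 1.125 1.804 -1.282
v 1.966 1.124 -1.333
v 0.434 1.056 -2.707
v 1.275 0.376 -2.758
v 0.556 0.289 -1.953
v 0.983 0.751 -1.072
v 1.417 1.429 -2.968
v 1.844 1.891 -2.087
v 2.146 0.892 -2.375
v 1.615 0.187 -1.747
v 0.785 1.993 -2.293
v 0.254 1.288 -1.665
f 2 4 1
f 5 2 1
f 1 4 3
f 3 5 1
f 2 8 4
f 6 2 5
f 6 8 2
f 4 8 3
f 7 5 3
f 3 8 7
f 7 6 5
f 8 6 7
f 10 9 12
f 10 12 11
f 12 9 13
f 12 13 11
f 13 9 14
f 13 14 11
f 14 9 15
f 14 15 11
f 15 9 16
f 15 16 11
f 16 9 17
f 16 17 11
f 17 9 18
f 17 18 11
f 18 9 19
f 18 19 11
f 19 9 20
f 19 20 11
f 20 9 21
f 20 21 11
f 21 9 22
f 21 22 11
f 22 9 23
f 22 23 11
f 23 9 24
f 23 24 11
f 24 9 25
f 24 25 11
f 25 9 26
f 25 26 11
f 26 9 10
f 26 10 11
f 28 30 27
f 31 28 27
f 27 30 29
f 29 31 27
f 28 34 30
f 32 28 31
f 32 34 28
f 30 34 29
f 33 31 29
f 29 34 33
f 33 32 31
f 34 32 33
f 35 46 40
f 35 40 36
f 35 36 42
f 35 42 45
f 35 45 46
f 36 40 44
f 40 46 39
f 46 45 37
f 45 42 41
f 42 36 43
f 38 44 39
f 38 39 37
f 38 37 41
f 38 41 43
f 38 43 44
f 39 44 40
f 37 39 46
f 41 37 45
f 43 41 42
f 44 43 36



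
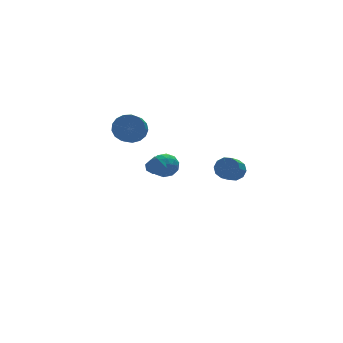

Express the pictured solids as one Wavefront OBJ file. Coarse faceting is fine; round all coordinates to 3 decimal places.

v 0.718 3.144 -2.169
v 1.104 3.631 -1.47
v 2.096 2.829 -2.71
v 2.482 3.316 -2.011
v 2.049 2.506 -1.833
v 1.197 2.701 -1.499
v 2.003 3.759 -2.681
v 1.151 3.954 -2.347
v 1.898 4.012 -1.786
v 1.927 3.237 -1.262
v 1.273 3.223 -2.918
v 1.302 2.448 -2.394
v 0.79 3.415 -1.772
v 2.41 3.045 -2.408
v 2.156 2.568 -2.304
v 2.383 2.855 -1.893
v 0.845 2.868 -1.789
v 1.072 3.155 -1.378
v 1.627 2.493 -1.591
v 2.128 3.305 -2.802
v 2.355 3.592 -2.391
v 0.817 3.605 -2.287
v 1.044 3.892 -1.876
v 1.573 3.967 -2.589
v 1.483 3.925 -1.547
v 2.294 3.74 -1.865
v 2.012 4.001 -2.259
v 1.511 4.115 -2.062
v 1.5 3.47 -1.239
v 2.311 3.285 -1.557
v 2.056 2.808 -1.452
v 1.555 2.923 -1.256
v 1.967 3.694 -1.425
v 0.889 3.175 -2.623
v 1.7 2.99 -2.941
v 1.645 3.537 -2.924
v 1.144 3.652 -2.728
v 0.906 2.72 -2.315
v 1.717 2.535 -2.633
v 1.689 2.345 -2.118
v 1.188 2.459 -1.921
v 1.233 2.766 -2.755
v -0.138 4.206 1.174
v 0.302 4.604 1.992
v -0.483 3.551 2.924
v -0.922 3.154 2.106
v -0.104 4.861 1.942
v -0.888 3.809 2.874
v -0.518 4.969 1.716
v -1.302 3.917 2.648
v -0.844 4.902 1.365
v -1.628 3.85 2.298
v -1.009 4.676 0.971
v -1.793 3.623 1.904
v -0.974 4.342 0.624
v -1.758 3.289 1.556
v -0.748 3.977 0.402
v -1.532 2.924 1.334
v -0.382 3.664 0.357
v -1.166 2.612 1.29
v 0.04 3.476 0.499
v -0.744 2.423 1.432
v 0.421 3.455 0.796
v -0.363 2.402 1.728
v 0.674 3.606 1.179
v -0.11 2.553 2.112
v 0.741 3.895 1.561
v -0.043 2.842 2.494
v 0.607 4.255 1.855
v -0.178 3.202 2.787
v 2.305 -3.5 1.227
v 2.812 -4.061 1.306
v 1.902 -4.76 2.192
v 1.395 -4.2 2.113
v 2.894 -3.742 1.641
v 1.984 -4.442 2.527
v 2.751 -3.332 1.818
v 1.841 -4.031 2.705
v 2.438 -2.985 1.77
v 1.528 -3.684 2.656
v 2.074 -2.836 1.514
v 1.163 -3.535 2.4
v 1.798 -2.94 1.148
v 0.888 -3.639 2.034
v 1.716 -3.258 0.813
v 0.806 -3.958 1.699
v 1.859 -3.669 0.635
v 0.949 -4.368 1.522
v 2.172 -4.016 0.684
v 1.262 -4.715 1.57
v 2.537 -4.165 0.94
v 1.626 -4.864 1.826
v -0.886 -0.111 0.621
v -0.449 0.291 0.885
v -1.214 -0.569 1.859
v -0.899 0.499 0.843
v -1.341 0.35 0.671
v -1.516 -0.069 0.469
v -1.323 -0.513 0.357
v -0.873 -0.722 0.399
v -0.431 -0.573 0.571
v -0.255 -0.153 0.773
f 1 38 17
f 38 12 41
f 17 41 6
f 38 41 17
f 1 17 13
f 17 6 18
f 13 18 2
f 17 18 13
f 1 13 22
f 13 2 23
f 22 23 8
f 13 23 22
f 1 22 34
f 22 8 37
f 34 37 11
f 22 37 34
f 1 34 38
f 34 11 42
f 38 42 12
f 34 42 38
f 2 18 29
f 18 6 32
f 29 32 10
f 18 32 29
f 6 41 19
f 41 12 40
f 19 40 5
f 41 40 19
f 12 42 39
f 42 11 35
f 39 35 3
f 42 35 39
f 11 37 36
f 37 8 24
f 36 24 7
f 37 24 36
f 8 23 28
f 23 2 25
f 28 25 9
f 23 25 28
f 4 30 16
f 30 10 31
f 16 31 5
f 30 31 16
f 4 16 14
f 16 5 15
f 14 15 3
f 16 15 14
f 4 14 21
f 14 3 20
f 21 20 7
f 14 20 21
f 4 21 26
f 21 7 27
f 26 27 9
f 21 27 26
f 4 26 30
f 26 9 33
f 30 33 10
f 26 33 30
f 5 31 19
f 31 10 32
f 19 32 6
f 31 32 19
f 3 15 39
f 15 5 40
f 39 40 12
f 15 40 39
f 7 20 36
f 20 3 35
f 36 35 11
f 20 35 36
f 9 27 28
f 27 7 24
f 28 24 8
f 27 24 28
f 10 33 29
f 33 9 25
f 29 25 2
f 33 25 29
f 44 43 47
f 44 47 45
f 45 47 48
f 45 48 46
f 47 43 49
f 47 49 48
f 48 49 50
f 48 50 46
f 49 43 51
f 49 51 50
f 50 51 52
f 50 52 46
f 51 43 53
f 51 53 52
f 52 53 54
f 52 54 46
f 53 43 55
f 53 55 54
f 54 55 56
f 54 56 46
f 55 43 57
f 55 57 56
f 56 57 58
f 56 58 46
f 57 43 59
f 57 59 58
f 58 59 60
f 58 60 46
f 59 43 61
f 59 61 60
f 60 61 62
f 60 62 46
f 61 43 63
f 61 63 62
f 62 63 64
f 62 64 46
f 63 43 65
f 63 65 64
f 64 65 66
f 64 66 46
f 65 43 67
f 65 67 66
f 66 67 68
f 66 68 46
f 67 43 69
f 67 69 68
f 68 69 70
f 68 70 46
f 69 43 44
f 69 44 70
f 70 44 45
f 70 45 46
f 72 71 75
f 72 75 73
f 73 75 76
f 73 76 74
f 75 71 77
f 75 77 76
f 76 77 78
f 76 78 74
f 77 71 79
f 77 79 78
f 78 79 80
f 78 80 74
f 79 71 81
f 79 81 80
f 80 81 82
f 80 82 74
f 81 71 83
f 81 83 82
f 82 83 84
f 82 84 74
f 83 71 85
f 83 85 84
f 84 85 86
f 84 86 74
f 85 71 87
f 85 87 86
f 86 87 88
f 86 88 74
f 87 71 89
f 87 89 88
f 88 89 90
f 88 90 74
f 89 71 91
f 89 91 90
f 90 91 92
f 90 92 74
f 91 71 72
f 91 72 92
f 92 72 73
f 92 73 74
f 94 93 96
f 94 96 95
f 96 93 97
f 96 97 95
f 97 93 98
f 97 98 95
f 98 93 99
f 98 99 95
f 99 93 100
f 99 100 95
f 100 93 101
f 100 101 95
f 101 93 102
f 101 102 95
f 102 93 94
f 102 94 95



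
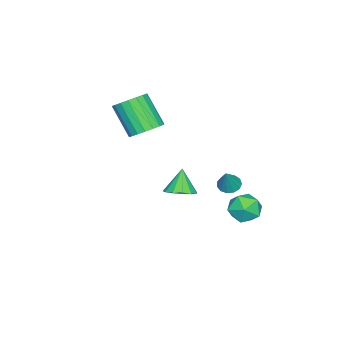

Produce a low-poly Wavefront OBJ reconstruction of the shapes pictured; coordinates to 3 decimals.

v 0.87 0.304 -0.315
v 1.563 0.262 0.04
v 0.27 0.116 0.835
v 1.445 0.685 0.047
v 1.145 0.988 -0.06
v 0.757 1.073 -0.248
v 0.405 0.914 -0.458
v 0.2 0.561 -0.622
v 0.208 0.126 -0.688
v 0.426 -0.252 -0.636
v 0.785 -0.453 -0.482
v 1.171 -0.415 -0.275
v 1.461 -0.148 -0.08
v -1.933 2.876 -1.838
v -1.083 2.595 -2.073
v -2.517 2.005 -2.907
v -1.667 1.724 -3.142
v -2.032 1.466 -2.332
v -1.671 2.004 -1.671
v -1.929 2.596 -3.309
v -1.568 3.134 -2.648
v -1.081 2.422 -2.982
v -1.144 1.724 -2.378
v -2.456 2.876 -2.602
v -2.519 2.178 -1.998
v -1.714 -2.669 1.418
v -1.275 -2.107 1.968
v -1.748 -3.229 3.491
v -2.186 -3.791 2.942
v -1.647 -1.956 1.964
v -2.119 -3.079 3.487
v -2.031 -1.947 1.852
v -2.503 -3.069 3.375
v -2.353 -2.08 1.654
v -2.825 -3.202 3.177
v -2.548 -2.33 1.409
v -3.02 -3.452 2.933
v -2.578 -2.647 1.167
v -3.05 -3.769 2.69
v -2.437 -2.969 0.974
v -2.909 -4.091 2.497
v -2.152 -3.231 0.869
v -2.625 -4.353 2.392
v -1.781 -3.381 0.873
v -2.253 -4.504 2.396
v -1.397 -3.391 0.985
v -1.869 -4.513 2.508
v -1.075 -3.258 1.183
v -1.547 -4.38 2.706
v -0.88 -3.008 1.427
v -1.352 -4.13 2.951
v -0.85 -2.691 1.67
v -1.322 -3.813 3.193
v -0.991 -2.369 1.863
v -1.463 -3.491 3.386
v -0.84 1.933 -0.339
v -0.37 1.721 -0.582
v -0.2 2.047 0.799
v -0.357 2.04 -0.621
v -0.497 2.324 -0.571
v -0.746 2.484 -0.447
v -1.025 2.47 -0.288
v -1.245 2.284 -0.146
v -1.337 1.987 -0.064
v -1.271 1.673 -0.07
v -1.068 1.441 -0.161
v -0.793 1.366 -0.308
v -0.532 1.47 -0.465
f 2 1 4
f 2 4 3
f 4 1 5
f 4 5 3
f 5 1 6
f 5 6 3
f 6 1 7
f 6 7 3
f 7 1 8
f 7 8 3
f 8 1 9
f 8 9 3
f 9 1 10
f 9 10 3
f 10 1 11
f 10 11 3
f 11 1 12
f 11 12 3
f 12 1 13
f 12 13 3
f 13 1 2
f 13 2 3
f 14 25 19
f 14 19 15
f 14 15 21
f 14 21 24
f 14 24 25
f 15 19 23
f 19 25 18
f 25 24 16
f 24 21 20
f 21 15 22
f 17 23 18
f 17 18 16
f 17 16 20
f 17 20 22
f 17 22 23
f 18 23 19
f 16 18 25
f 20 16 24
f 22 20 21
f 23 22 15
f 27 26 30
f 27 30 28
f 28 30 31
f 28 31 29
f 30 26 32
f 30 32 31
f 31 32 33
f 31 33 29
f 32 26 34
f 32 34 33
f 33 34 35
f 33 35 29
f 34 26 36
f 34 36 35
f 35 36 37
f 35 37 29
f 36 26 38
f 36 38 37
f 37 38 39
f 37 39 29
f 38 26 40
f 38 40 39
f 39 40 41
f 39 41 29
f 40 26 42
f 40 42 41
f 41 42 43
f 41 43 29
f 42 26 44
f 42 44 43
f 43 44 45
f 43 45 29
f 44 26 46
f 44 46 45
f 45 46 47
f 45 47 29
f 46 26 48
f 46 48 47
f 47 48 49
f 47 49 29
f 48 26 50
f 48 50 49
f 49 50 51
f 49 51 29
f 50 26 52
f 50 52 51
f 51 52 53
f 51 53 29
f 52 26 54
f 52 54 53
f 53 54 55
f 53 55 29
f 54 26 27
f 54 27 55
f 55 27 28
f 55 28 29
f 57 56 59
f 57 59 58
f 59 56 60
f 59 60 58
f 60 56 61
f 60 61 58
f 61 56 62
f 61 62 58
f 62 56 63
f 62 63 58
f 63 56 64
f 63 64 58
f 64 56 65
f 64 65 58
f 65 56 66
f 65 66 58
f 66 56 67
f 66 67 58
f 67 56 68
f 67 68 58
f 68 56 57
f 68 57 58



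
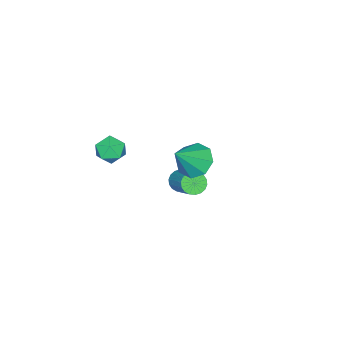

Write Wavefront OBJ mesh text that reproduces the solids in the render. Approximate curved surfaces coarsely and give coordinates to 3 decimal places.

v -0.046 -0.537 -2.76
v 0.314 -0.895 -2.608
v 1.006 0.199 -1.669
v 0.646 0.557 -1.82
v 0.415 -0.796 -2.797
v 1.107 0.298 -1.858
v 0.424 -0.646 -2.979
v 1.116 0.448 -2.039
v 0.34 -0.474 -3.117
v 1.032 0.62 -2.178
v 0.18 -0.315 -3.185
v 0.872 0.779 -2.245
v -0.025 -0.2 -3.168
v 0.667 0.895 -2.228
v -0.234 -0.151 -3.071
v 0.457 0.943 -2.131
v -0.406 -0.179 -2.911
v 0.286 0.915 -1.972
v -0.507 -0.278 -2.722
v 0.185 0.816 -1.783
v -0.516 -0.428 -2.541
v 0.176 0.666 -1.601
v -0.432 -0.6 -2.402
v 0.26 0.494 -1.463
v -0.272 -0.759 -2.335
v 0.42 0.335 -1.395
v -0.067 -0.875 -2.352
v 0.625 0.22 -1.412
v 0.143 -0.923 -2.449
v 0.834 0.171 -1.509
v 2.726 -1.38 1.248
v 3.05 -0.877 1.556
v 3.67 -1.743 0.844
v 3.994 -1.24 1.152
v 3.72 -1.735 1.515
v 3.137 -1.511 1.765
v 3.583 -1.109 0.635
v 3 -0.885 0.885
v 3.58 -0.71 1.176
v 3.665 -1.096 1.721
v 3.055 -1.524 0.679
v 3.14 -1.91 1.224
v 2.917 2.173 2.059
v 3.39 1.827 1.545
v 3.903 2.007 3.081
v 3.469 2.418 1.566
v 3.224 2.866 1.875
v 2.799 2.908 2.292
v 2.443 2.52 2.573
v 2.364 1.929 2.553
v 2.609 1.48 2.243
v 3.034 1.438 1.826
f 2 1 5
f 2 5 3
f 3 5 6
f 3 6 4
f 5 1 7
f 5 7 6
f 6 7 8
f 6 8 4
f 7 1 9
f 7 9 8
f 8 9 10
f 8 10 4
f 9 1 11
f 9 11 10
f 10 11 12
f 10 12 4
f 11 1 13
f 11 13 12
f 12 13 14
f 12 14 4
f 13 1 15
f 13 15 14
f 14 15 16
f 14 16 4
f 15 1 17
f 15 17 16
f 16 17 18
f 16 18 4
f 17 1 19
f 17 19 18
f 18 19 20
f 18 20 4
f 19 1 21
f 19 21 20
f 20 21 22
f 20 22 4
f 21 1 23
f 21 23 22
f 22 23 24
f 22 24 4
f 23 1 25
f 23 25 24
f 24 25 26
f 24 26 4
f 25 1 27
f 25 27 26
f 26 27 28
f 26 28 4
f 27 1 29
f 27 29 28
f 28 29 30
f 28 30 4
f 29 1 2
f 29 2 30
f 30 2 3
f 30 3 4
f 31 42 36
f 31 36 32
f 31 32 38
f 31 38 41
f 31 41 42
f 32 36 40
f 36 42 35
f 42 41 33
f 41 38 37
f 38 32 39
f 34 40 35
f 34 35 33
f 34 33 37
f 34 37 39
f 34 39 40
f 35 40 36
f 33 35 42
f 37 33 41
f 39 37 38
f 40 39 32
f 44 43 46
f 44 46 45
f 46 43 47
f 46 47 45
f 47 43 48
f 47 48 45
f 48 43 49
f 48 49 45
f 49 43 50
f 49 50 45
f 50 43 51
f 50 51 45
f 51 43 52
f 51 52 45
f 52 43 44
f 52 44 45



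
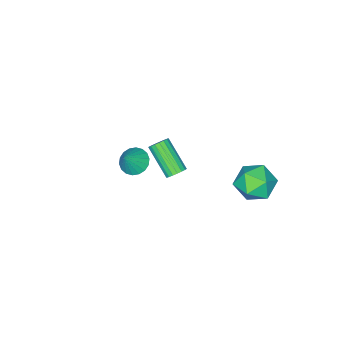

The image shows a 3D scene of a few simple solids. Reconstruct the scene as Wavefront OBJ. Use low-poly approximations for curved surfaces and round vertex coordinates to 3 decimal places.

v -2.412 -0.942 -3.768
v -1.935 -0.76 -3.434
v -2.252 -2.376 -2.099
v -2.728 -2.558 -2.432
v -2.142 -0.626 -3.321
v -2.459 -2.242 -1.986
v -2.403 -0.555 -3.297
v -2.72 -2.17 -1.961
v -2.665 -0.56 -3.365
v -2.982 -2.176 -2.03
v -2.878 -0.641 -3.514
v -3.195 -2.257 -2.179
v -2.998 -0.782 -3.713
v -3.315 -2.398 -2.378
v -3.001 -0.954 -3.922
v -3.318 -2.57 -2.587
v -2.888 -1.124 -4.101
v -3.205 -2.74 -2.766
v -2.681 -1.258 -4.214
v -2.998 -2.874 -2.879
v -2.42 -1.33 -4.239
v -2.737 -2.945 -2.903
v -2.158 -1.324 -4.17
v -2.475 -2.94 -2.835
v -1.945 -1.243 -4.021
v -2.262 -2.859 -2.686
v -1.825 -1.102 -3.822
v -2.142 -2.718 -2.487
v -1.822 -0.93 -3.613
v -2.139 -2.546 -2.278
v 2.868 1.149 3.21
v 3.409 1.542 2.77
v 3.672 1.251 4.29
v 3.205 1.804 2.898
v 2.934 1.937 3.087
v 2.65 1.913 3.3
v 2.409 1.739 3.496
v 2.259 1.447 3.635
v 2.23 1.097 3.69
v 2.327 0.756 3.65
v 2.531 0.494 3.523
v 2.802 0.361 3.333
v 3.086 0.385 3.12
v 3.327 0.559 2.924
v 3.477 0.851 2.785
v 3.506 1.202 2.73
v -3.683 4.174 -2.516
v -2.923 4.937 -1.922
v -3.417 2.803 -1.098
v -2.657 3.566 -0.504
v -3.859 3.821 -0.565
v -4.023 4.668 -1.442
v -2.317 3.072 -1.578
v -2.481 3.919 -2.455
v -2.078 4.256 -1.342
v -3.031 4.719 -0.716
v -3.309 3.021 -2.304
v -4.262 3.484 -1.678
f 2 1 5
f 2 5 3
f 3 5 6
f 3 6 4
f 5 1 7
f 5 7 6
f 6 7 8
f 6 8 4
f 7 1 9
f 7 9 8
f 8 9 10
f 8 10 4
f 9 1 11
f 9 11 10
f 10 11 12
f 10 12 4
f 11 1 13
f 11 13 12
f 12 13 14
f 12 14 4
f 13 1 15
f 13 15 14
f 14 15 16
f 14 16 4
f 15 1 17
f 15 17 16
f 16 17 18
f 16 18 4
f 17 1 19
f 17 19 18
f 18 19 20
f 18 20 4
f 19 1 21
f 19 21 20
f 20 21 22
f 20 22 4
f 21 1 23
f 21 23 22
f 22 23 24
f 22 24 4
f 23 1 25
f 23 25 24
f 24 25 26
f 24 26 4
f 25 1 27
f 25 27 26
f 26 27 28
f 26 28 4
f 27 1 29
f 27 29 28
f 28 29 30
f 28 30 4
f 29 1 2
f 29 2 30
f 30 2 3
f 30 3 4
f 32 31 34
f 32 34 33
f 34 31 35
f 34 35 33
f 35 31 36
f 35 36 33
f 36 31 37
f 36 37 33
f 37 31 38
f 37 38 33
f 38 31 39
f 38 39 33
f 39 31 40
f 39 40 33
f 40 31 41
f 40 41 33
f 41 31 42
f 41 42 33
f 42 31 43
f 42 43 33
f 43 31 44
f 43 44 33
f 44 31 45
f 44 45 33
f 45 31 46
f 45 46 33
f 46 31 32
f 46 32 33
f 47 58 52
f 47 52 48
f 47 48 54
f 47 54 57
f 47 57 58
f 48 52 56
f 52 58 51
f 58 57 49
f 57 54 53
f 54 48 55
f 50 56 51
f 50 51 49
f 50 49 53
f 50 53 55
f 50 55 56
f 51 56 52
f 49 51 58
f 53 49 57
f 55 53 54
f 56 55 48



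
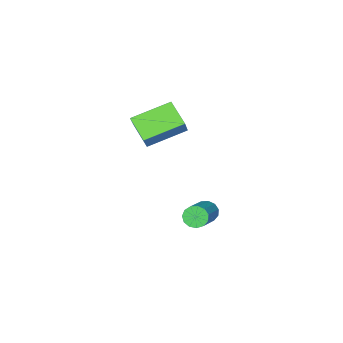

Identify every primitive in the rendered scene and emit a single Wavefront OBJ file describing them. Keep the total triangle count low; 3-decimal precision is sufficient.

v 2.213 -3.464 0.693
v 1.969 -4.456 1.397
v 0.722 -2.652 1.32
v 0.478 -3.643 2.024
v 2.942 -2.917 1.716
v 2.698 -3.908 2.42
v 1.451 -2.104 2.343
v 1.207 -3.096 3.047
v 0.682 -1.652 -3.175
v 1.029 -1.95 -3.462
v 2.505 -1.147 -2.512
v 2.158 -0.848 -2.225
v 0.989 -1.692 -3.618
v 2.465 -0.888 -2.668
v 0.851 -1.421 -3.633
v 2.327 -0.617 -2.683
v 0.66 -1.223 -3.503
v 2.136 -0.42 -2.553
v 0.476 -1.162 -3.269
v 1.951 -0.358 -2.319
v 0.357 -1.256 -3.005
v 1.833 -0.452 -2.055
v 0.342 -1.475 -2.795
v 1.817 -0.672 -1.845
v 0.434 -1.751 -2.706
v 1.91 -0.948 -1.756
v 0.606 -1.995 -2.765
v 2.081 -1.192 -1.816
v 0.801 -2.13 -2.955
v 2.277 -1.327 -2.005
v 0.959 -2.113 -3.215
v 2.435 -1.31 -2.265
f 2 4 1
f 5 2 1
f 1 4 3
f 3 5 1
f 2 8 4
f 6 2 5
f 6 8 2
f 4 8 3
f 7 5 3
f 3 8 7
f 7 6 5
f 8 6 7
f 10 9 13
f 10 13 11
f 11 13 14
f 11 14 12
f 13 9 15
f 13 15 14
f 14 15 16
f 14 16 12
f 15 9 17
f 15 17 16
f 16 17 18
f 16 18 12
f 17 9 19
f 17 19 18
f 18 19 20
f 18 20 12
f 19 9 21
f 19 21 20
f 20 21 22
f 20 22 12
f 21 9 23
f 21 23 22
f 22 23 24
f 22 24 12
f 23 9 25
f 23 25 24
f 24 25 26
f 24 26 12
f 25 9 27
f 25 27 26
f 26 27 28
f 26 28 12
f 27 9 29
f 27 29 28
f 28 29 30
f 28 30 12
f 29 9 31
f 29 31 30
f 30 31 32
f 30 32 12
f 31 9 10
f 31 10 32
f 32 10 11
f 32 11 12



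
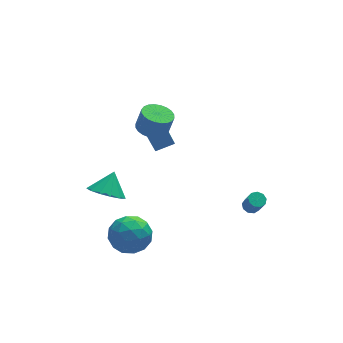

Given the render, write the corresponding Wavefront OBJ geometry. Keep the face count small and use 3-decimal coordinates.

v -3.308 1.021 -4.456
v -2.339 0.92 -4.967
v -2.672 1.699 -3.384
v -2.584 1.455 -5.161
v -3.058 1.853 -5.131
v -3.612 1.986 -4.887
v -4.07 1.813 -4.506
v -4.285 1.388 -4.109
v -4.191 0.847 -3.823
v -3.816 0.361 -3.738
v -3.28 0.084 -3.88
v -2.753 0.105 -4.206
v -2.402 0.416 -4.611
v 3.677 -2.282 -4.301
v 4.086 -2.009 -4.213
v 4.233 -2.564 -3.171
v 3.823 -2.838 -3.259
v 3.81 -1.85 -4.089
v 3.957 -2.405 -3.047
v 3.471 -1.893 -4.065
v 3.618 -2.448 -3.022
v 3.229 -2.118 -4.151
v 3.376 -2.673 -3.108
v 3.196 -2.42 -4.307
v 3.343 -2.976 -3.265
v 3.388 -2.658 -4.461
v 3.535 -3.213 -3.418
v 3.715 -2.72 -4.54
v 3.862 -3.275 -3.497
v 4.024 -2.577 -4.507
v 4.171 -3.132 -3.465
v 4.17 -2.296 -4.378
v 4.317 -2.852 -3.336
v -1.012 0.114 1.317
v -0.453 -0.544 1.147
v -0.13 -0.572 2.312
v -0.688 0.086 2.483
v -0.251 -0.271 1.097
v 0.072 -0.299 2.263
v -0.165 0.061 1.081
v 0.158 0.034 2.247
v -0.208 0.401 1.101
v 0.115 0.374 2.267
v -0.374 0.698 1.154
v -0.05 0.67 2.32
v -0.636 0.905 1.232
v -0.313 0.877 2.397
v -0.956 0.992 1.322
v -0.632 0.964 2.488
v -1.284 0.945 1.412
v -0.96 0.918 2.578
v -1.57 0.772 1.488
v -1.247 0.744 2.653
v -1.772 0.499 1.537
v -1.449 0.471 2.703
v -1.858 0.166 1.553
v -1.535 0.139 2.719
v -1.815 -0.174 1.533
v -1.492 -0.201 2.699
v -1.65 -0.47 1.48
v -1.326 -0.498 2.646
v -1.387 -0.677 1.403
v -1.064 -0.705 2.568
v -1.068 -0.764 1.312
v -0.744 -0.792 2.478
v -0.74 -0.718 1.222
v -0.416 -0.745 2.388
v -3.11 -2.475 -3.568
v -2.514 -3.191 -4.339
v -3.906 -4.049 -2.721
v -3.31 -4.765 -3.492
v -2.703 -4.151 -2.645
v -2.212 -3.178 -3.168
v -4.208 -4.062 -3.892
v -3.717 -3.089 -4.415
v -3.193 -4.172 -4.539
v -2.263 -4.227 -3.768
v -4.157 -3.013 -3.292
v -3.227 -3.068 -2.521
v -2.742 -2.695 -4.028
v -3.678 -4.545 -3.032
v -3.321 -4.184 -2.534
v -2.971 -4.605 -2.987
v -2.564 -2.687 -3.34
v -2.214 -3.109 -3.793
v -2.325 -3.673 -2.797
v -4.206 -4.131 -3.267
v -3.856 -4.553 -3.72
v -3.449 -2.635 -4.073
v -3.099 -3.056 -4.526
v -4.095 -3.567 -4.263
v -2.791 -3.692 -4.599
v -3.259 -4.617 -4.1
v -3.787 -4.204 -4.335
v -3.498 -3.632 -4.643
v -2.244 -3.725 -4.146
v -2.712 -4.65 -3.647
v -2.356 -4.289 -3.15
v -2.066 -3.717 -3.457
v -2.643 -4.301 -4.263
v -3.708 -2.59 -3.413
v -4.176 -3.515 -2.914
v -4.354 -3.523 -3.603
v -4.064 -2.951 -3.91
v -3.161 -2.623 -2.96
v -3.629 -3.548 -2.461
v -2.922 -3.608 -2.417
v -2.633 -3.036 -2.725
v -3.777 -2.939 -2.797
v -1.086 0.913 0.117
v -0.025 0.957 0.44
v -0.89 2.841 -0.79
v 0.171 2.885 -0.468
v -0.751 0.395 -0.912
v 0.31 0.439 -0.59
v -0.555 2.323 -1.82
v 0.506 2.367 -1.497
f 2 1 4
f 2 4 3
f 4 1 5
f 4 5 3
f 5 1 6
f 5 6 3
f 6 1 7
f 6 7 3
f 7 1 8
f 7 8 3
f 8 1 9
f 8 9 3
f 9 1 10
f 9 10 3
f 10 1 11
f 10 11 3
f 11 1 12
f 11 12 3
f 12 1 13
f 12 13 3
f 13 1 2
f 13 2 3
f 15 14 18
f 15 18 16
f 16 18 19
f 16 19 17
f 18 14 20
f 18 20 19
f 19 20 21
f 19 21 17
f 20 14 22
f 20 22 21
f 21 22 23
f 21 23 17
f 22 14 24
f 22 24 23
f 23 24 25
f 23 25 17
f 24 14 26
f 24 26 25
f 25 26 27
f 25 27 17
f 26 14 28
f 26 28 27
f 27 28 29
f 27 29 17
f 28 14 30
f 28 30 29
f 29 30 31
f 29 31 17
f 30 14 32
f 30 32 31
f 31 32 33
f 31 33 17
f 32 14 15
f 32 15 33
f 33 15 16
f 33 16 17
f 35 34 38
f 35 38 36
f 36 38 39
f 36 39 37
f 38 34 40
f 38 40 39
f 39 40 41
f 39 41 37
f 40 34 42
f 40 42 41
f 41 42 43
f 41 43 37
f 42 34 44
f 42 44 43
f 43 44 45
f 43 45 37
f 44 34 46
f 44 46 45
f 45 46 47
f 45 47 37
f 46 34 48
f 46 48 47
f 47 48 49
f 47 49 37
f 48 34 50
f 48 50 49
f 49 50 51
f 49 51 37
f 50 34 52
f 50 52 51
f 51 52 53
f 51 53 37
f 52 34 54
f 52 54 53
f 53 54 55
f 53 55 37
f 54 34 56
f 54 56 55
f 55 56 57
f 55 57 37
f 56 34 58
f 56 58 57
f 57 58 59
f 57 59 37
f 58 34 60
f 58 60 59
f 59 60 61
f 59 61 37
f 60 34 62
f 60 62 61
f 61 62 63
f 61 63 37
f 62 34 64
f 62 64 63
f 63 64 65
f 63 65 37
f 64 34 66
f 64 66 65
f 65 66 67
f 65 67 37
f 66 34 35
f 66 35 67
f 67 35 36
f 67 36 37
f 68 105 84
f 105 79 108
f 84 108 73
f 105 108 84
f 68 84 80
f 84 73 85
f 80 85 69
f 84 85 80
f 68 80 89
f 80 69 90
f 89 90 75
f 80 90 89
f 68 89 101
f 89 75 104
f 101 104 78
f 89 104 101
f 68 101 105
f 101 78 109
f 105 109 79
f 101 109 105
f 69 85 96
f 85 73 99
f 96 99 77
f 85 99 96
f 73 108 86
f 108 79 107
f 86 107 72
f 108 107 86
f 79 109 106
f 109 78 102
f 106 102 70
f 109 102 106
f 78 104 103
f 104 75 91
f 103 91 74
f 104 91 103
f 75 90 95
f 90 69 92
f 95 92 76
f 90 92 95
f 71 97 83
f 97 77 98
f 83 98 72
f 97 98 83
f 71 83 81
f 83 72 82
f 81 82 70
f 83 82 81
f 71 81 88
f 81 70 87
f 88 87 74
f 81 87 88
f 71 88 93
f 88 74 94
f 93 94 76
f 88 94 93
f 71 93 97
f 93 76 100
f 97 100 77
f 93 100 97
f 72 98 86
f 98 77 99
f 86 99 73
f 98 99 86
f 70 82 106
f 82 72 107
f 106 107 79
f 82 107 106
f 74 87 103
f 87 70 102
f 103 102 78
f 87 102 103
f 76 94 95
f 94 74 91
f 95 91 75
f 94 91 95
f 77 100 96
f 100 76 92
f 96 92 69
f 100 92 96
f 111 113 110
f 114 111 110
f 110 113 112
f 112 114 110
f 111 117 113
f 115 111 114
f 115 117 111
f 113 117 112
f 116 114 112
f 112 117 116
f 116 115 114
f 117 115 116



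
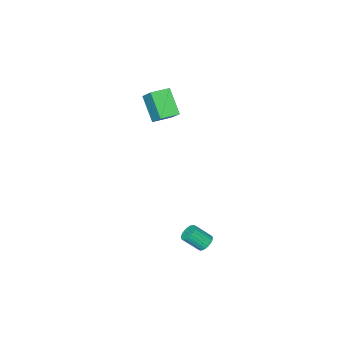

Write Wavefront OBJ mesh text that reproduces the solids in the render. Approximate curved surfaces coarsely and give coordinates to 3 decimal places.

v -3.356 -4.851 3.239
v -3.091 -3.838 4.213
v -3.098 -3.728 2.002
v -2.833 -2.715 2.977
v -2.327 -5.105 3.223
v -2.062 -4.092 4.198
v -2.069 -3.982 1.987
v -1.804 -2.969 2.961
v -1.299 1.22 -3.853
v -0.895 1.189 -4.195
v -0.257 0.61 -3.389
v -0.661 0.64 -3.047
v -0.854 1.368 -4.099
v -0.216 0.788 -3.293
v -0.88 1.524 -3.966
v -0.242 0.944 -3.16
v -0.97 1.634 -3.816
v -0.332 1.054 -3.01
v -1.11 1.68 -3.671
v -0.472 1.101 -2.865
v -1.279 1.657 -3.554
v -0.641 1.078 -2.748
v -1.451 1.567 -3.483
v -0.813 0.988 -2.677
v -1.6 1.424 -3.468
v -0.962 0.845 -2.662
v -1.703 1.25 -3.511
v -1.065 0.671 -2.705
v -1.744 1.072 -3.607
v -1.106 0.492 -2.801
v -1.718 0.916 -3.74
v -1.08 0.336 -2.934
v -1.628 0.806 -3.89
v -0.99 0.226 -3.084
v -1.488 0.759 -4.035
v -0.85 0.18 -3.229
v -1.319 0.782 -4.152
v -0.681 0.203 -3.346
v -1.147 0.872 -4.223
v -0.509 0.293 -3.417
v -0.998 1.015 -4.238
v -0.36 0.436 -3.432
f 2 4 1
f 5 2 1
f 1 4 3
f 3 5 1
f 2 8 4
f 6 2 5
f 6 8 2
f 4 8 3
f 7 5 3
f 3 8 7
f 7 6 5
f 8 6 7
f 10 9 13
f 10 13 11
f 11 13 14
f 11 14 12
f 13 9 15
f 13 15 14
f 14 15 16
f 14 16 12
f 15 9 17
f 15 17 16
f 16 17 18
f 16 18 12
f 17 9 19
f 17 19 18
f 18 19 20
f 18 20 12
f 19 9 21
f 19 21 20
f 20 21 22
f 20 22 12
f 21 9 23
f 21 23 22
f 22 23 24
f 22 24 12
f 23 9 25
f 23 25 24
f 24 25 26
f 24 26 12
f 25 9 27
f 25 27 26
f 26 27 28
f 26 28 12
f 27 9 29
f 27 29 28
f 28 29 30
f 28 30 12
f 29 9 31
f 29 31 30
f 30 31 32
f 30 32 12
f 31 9 33
f 31 33 32
f 32 33 34
f 32 34 12
f 33 9 35
f 33 35 34
f 34 35 36
f 34 36 12
f 35 9 37
f 35 37 36
f 36 37 38
f 36 38 12
f 37 9 39
f 37 39 38
f 38 39 40
f 38 40 12
f 39 9 41
f 39 41 40
f 40 41 42
f 40 42 12
f 41 9 10
f 41 10 42
f 42 10 11
f 42 11 12



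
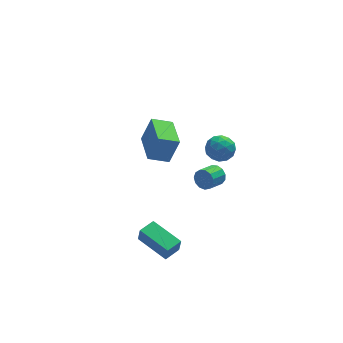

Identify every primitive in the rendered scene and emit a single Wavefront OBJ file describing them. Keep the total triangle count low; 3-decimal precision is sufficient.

v -1.813 -2.547 -4.692
v -1.739 -2.729 -3.732
v -2.994 -0.836 -4.275
v -2.92 -1.019 -3.315
v -0.92 -1.941 -4.645
v -0.846 -2.124 -3.685
v -2.101 -0.231 -4.228
v -2.027 -0.413 -3.268
v 1.585 -0.106 -0.114
v 1.926 -0.235 0.448
v 1.076 -0.882 0.816
v 0.735 -0.754 0.254
v 1.72 0.074 0.517
v 0.87 -0.573 0.885
v 1.472 0.326 0.385
v 0.622 -0.321 0.753
v 1.259 0.44 0.095
v 0.409 -0.207 0.463
v 1.15 0.381 -0.262
v 0.3 -0.266 0.106
v 1.179 0.167 -0.571
v 0.329 -0.48 -0.203
v 1.337 -0.134 -0.736
v 0.487 -0.781 -0.368
v 1.574 -0.426 -0.703
v 0.723 -1.073 -0.335
v 1.814 -0.617 -0.483
v 0.964 -1.264 -0.115
v 1.982 -0.646 -0.146
v 1.131 -1.293 0.222
v 2.023 -0.503 0.201
v 1.173 -1.15 0.569
v 1.165 -1.163 4.387
v 2.001 -1.236 4.113
v 0.779 -2.204 3.487
v 1.615 -2.277 3.213
v 1.395 -2.528 4.031
v 1.634 -1.884 4.587
v 1.146 -1.556 3.013
v 1.385 -0.912 3.569
v 1.99 -1.479 3.263
v 2.144 -2.079 3.892
v 0.636 -1.361 3.708
v 0.79 -1.961 4.337
v 1.617 -1.108 4.329
v 1.163 -2.332 3.271
v 1.034 -2.479 3.752
v 1.525 -2.522 3.591
v 1.401 -1.489 4.608
v 1.893 -1.532 4.446
v 1.536 -2.291 4.398
v 0.887 -1.908 3.154
v 1.379 -1.951 2.992
v 1.255 -0.918 4.009
v 1.746 -0.961 3.848
v 1.244 -1.149 3.202
v 2.102 -1.294 3.668
v 1.875 -1.906 3.14
v 1.599 -1.482 3.022
v 1.739 -1.103 3.349
v 2.192 -1.647 4.038
v 1.965 -2.259 3.509
v 1.836 -2.406 3.99
v 1.976 -2.028 4.317
v 2.185 -1.789 3.539
v 0.815 -1.181 4.091
v 0.588 -1.793 3.562
v 0.804 -1.412 3.283
v 0.944 -1.034 3.61
v 0.905 -1.534 4.46
v 0.678 -2.146 3.932
v 1.041 -2.337 4.251
v 1.181 -1.958 4.578
v 0.595 -1.651 4.061
v -1.697 2.526 -0.412
v -1.068 2.623 1.196
v -1.601 4.708 -0.582
v -0.971 4.805 1.027
v -0.469 2.435 -0.887
v 0.161 2.532 0.722
v -0.372 4.617 -1.056
v 0.257 4.714 0.552
f 2 4 1
f 5 2 1
f 1 4 3
f 3 5 1
f 2 8 4
f 6 2 5
f 6 8 2
f 4 8 3
f 7 5 3
f 3 8 7
f 7 6 5
f 8 6 7
f 10 9 13
f 10 13 11
f 11 13 14
f 11 14 12
f 13 9 15
f 13 15 14
f 14 15 16
f 14 16 12
f 15 9 17
f 15 17 16
f 16 17 18
f 16 18 12
f 17 9 19
f 17 19 18
f 18 19 20
f 18 20 12
f 19 9 21
f 19 21 20
f 20 21 22
f 20 22 12
f 21 9 23
f 21 23 22
f 22 23 24
f 22 24 12
f 23 9 25
f 23 25 24
f 24 25 26
f 24 26 12
f 25 9 27
f 25 27 26
f 26 27 28
f 26 28 12
f 27 9 29
f 27 29 28
f 28 29 30
f 28 30 12
f 29 9 31
f 29 31 30
f 30 31 32
f 30 32 12
f 31 9 10
f 31 10 32
f 32 10 11
f 32 11 12
f 33 70 49
f 70 44 73
f 49 73 38
f 70 73 49
f 33 49 45
f 49 38 50
f 45 50 34
f 49 50 45
f 33 45 54
f 45 34 55
f 54 55 40
f 45 55 54
f 33 54 66
f 54 40 69
f 66 69 43
f 54 69 66
f 33 66 70
f 66 43 74
f 70 74 44
f 66 74 70
f 34 50 61
f 50 38 64
f 61 64 42
f 50 64 61
f 38 73 51
f 73 44 72
f 51 72 37
f 73 72 51
f 44 74 71
f 74 43 67
f 71 67 35
f 74 67 71
f 43 69 68
f 69 40 56
f 68 56 39
f 69 56 68
f 40 55 60
f 55 34 57
f 60 57 41
f 55 57 60
f 36 62 48
f 62 42 63
f 48 63 37
f 62 63 48
f 36 48 46
f 48 37 47
f 46 47 35
f 48 47 46
f 36 46 53
f 46 35 52
f 53 52 39
f 46 52 53
f 36 53 58
f 53 39 59
f 58 59 41
f 53 59 58
f 36 58 62
f 58 41 65
f 62 65 42
f 58 65 62
f 37 63 51
f 63 42 64
f 51 64 38
f 63 64 51
f 35 47 71
f 47 37 72
f 71 72 44
f 47 72 71
f 39 52 68
f 52 35 67
f 68 67 43
f 52 67 68
f 41 59 60
f 59 39 56
f 60 56 40
f 59 56 60
f 42 65 61
f 65 41 57
f 61 57 34
f 65 57 61
f 76 78 75
f 79 76 75
f 75 78 77
f 77 79 75
f 76 82 78
f 80 76 79
f 80 82 76
f 78 82 77
f 81 79 77
f 77 82 81
f 81 80 79
f 82 80 81

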